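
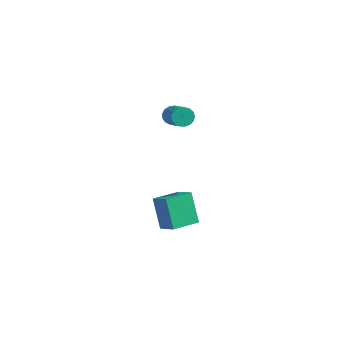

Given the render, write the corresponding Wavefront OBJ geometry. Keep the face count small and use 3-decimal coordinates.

v -0.042 1.725 -4.349
v -0.625 1.678 -2.605
v -0.244 3.251 -4.376
v -0.827 3.204 -2.631
v 0.907 1.856 -4.029
v 0.324 1.809 -2.284
v 0.705 3.382 -4.055
v 0.122 3.335 -2.311
v -0.729 2.892 2.525
v -0.543 3.146 2.038
v 0.575 2.962 2.368
v 0.389 2.708 2.855
v -0.562 3.356 2.219
v 0.555 3.172 2.549
v -0.62 3.459 2.47
v 0.498 3.275 2.8
v -0.702 3.432 2.734
v 0.416 3.249 3.064
v -0.79 3.282 2.95
v 0.327 3.098 3.28
v -0.865 3.042 3.068
v 0.253 2.858 3.399
v -0.908 2.768 3.062
v 0.21 2.584 3.393
v -0.91 2.522 2.933
v 0.208 2.338 3.264
v -0.871 2.361 2.711
v 0.247 2.177 3.041
v -0.799 2.322 2.445
v 0.319 2.138 2.776
v -0.711 2.413 2.198
v 0.407 2.229 2.529
v -0.627 2.614 2.026
v 0.491 2.43 2.356
v -0.567 2.878 1.968
v 0.551 2.695 2.298
f 2 4 1
f 5 2 1
f 1 4 3
f 3 5 1
f 2 8 4
f 6 2 5
f 6 8 2
f 4 8 3
f 7 5 3
f 3 8 7
f 7 6 5
f 8 6 7
f 10 9 13
f 10 13 11
f 11 13 14
f 11 14 12
f 13 9 15
f 13 15 14
f 14 15 16
f 14 16 12
f 15 9 17
f 15 17 16
f 16 17 18
f 16 18 12
f 17 9 19
f 17 19 18
f 18 19 20
f 18 20 12
f 19 9 21
f 19 21 20
f 20 21 22
f 20 22 12
f 21 9 23
f 21 23 22
f 22 23 24
f 22 24 12
f 23 9 25
f 23 25 24
f 24 25 26
f 24 26 12
f 25 9 27
f 25 27 26
f 26 27 28
f 26 28 12
f 27 9 29
f 27 29 28
f 28 29 30
f 28 30 12
f 29 9 31
f 29 31 30
f 30 31 32
f 30 32 12
f 31 9 33
f 31 33 32
f 32 33 34
f 32 34 12
f 33 9 35
f 33 35 34
f 34 35 36
f 34 36 12
f 35 9 10
f 35 10 36
f 36 10 11
f 36 11 12



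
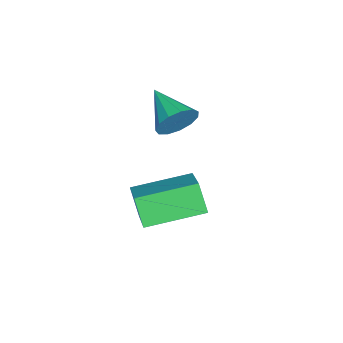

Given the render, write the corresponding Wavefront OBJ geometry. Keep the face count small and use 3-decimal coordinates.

v -3.033 -3.374 0.733
v -2.533 -3.574 1.377
v -4.247 -4.426 1.347
v -2.787 -3.2 1.517
v -3.119 -2.881 1.407
v -3.424 -2.718 1.084
v -3.605 -2.764 0.649
v -3.604 -3.003 0.241
v -3.423 -3.36 -0.012
v -3.117 -3.721 -0.028
v -2.785 -3.972 0.198
v -2.532 -4.033 0.593
v -2.438 -3.885 1.032
v -0.292 -4.147 -2.085
v -0.775 -4.552 -1.052
v -1.123 -2.179 -1.703
v -1.606 -2.584 -0.67
v 1.366 -3.636 -1.11
v 0.883 -4.041 -0.077
v 0.535 -1.668 -0.728
v 0.052 -2.073 0.305
f 2 1 4
f 2 4 3
f 4 1 5
f 4 5 3
f 5 1 6
f 5 6 3
f 6 1 7
f 6 7 3
f 7 1 8
f 7 8 3
f 8 1 9
f 8 9 3
f 9 1 10
f 9 10 3
f 10 1 11
f 10 11 3
f 11 1 12
f 11 12 3
f 12 1 13
f 12 13 3
f 13 1 2
f 13 2 3
f 15 17 14
f 18 15 14
f 14 17 16
f 16 18 14
f 15 21 17
f 19 15 18
f 19 21 15
f 17 21 16
f 20 18 16
f 16 21 20
f 20 19 18
f 21 19 20



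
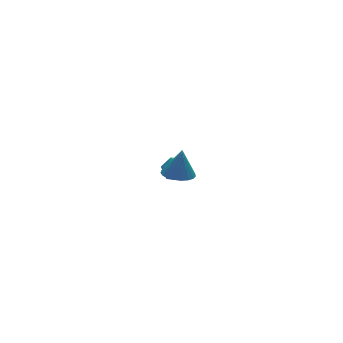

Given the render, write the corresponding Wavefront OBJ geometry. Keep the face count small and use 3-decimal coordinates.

v -0.959 -2.228 1.597
v -0.612 -1.66 1.459
v -0.701 -2.092 2.803
v -0.873 -1.56 1.503
v -1.149 -1.577 1.564
v -1.392 -1.705 1.63
v -1.56 -1.925 1.691
v -1.624 -2.197 1.736
v -1.573 -2.474 1.756
v -1.415 -2.709 1.749
v -1.179 -2.861 1.716
v -0.905 -2.903 1.662
v -0.64 -2.829 1.598
v -0.43 -2.651 1.533
v -0.311 -2.4 1.479
v -0.305 -2.119 1.445
v -0.411 -1.857 1.438
v 1.605 3.656 -2.883
v 2.273 3.841 -2.858
v 1.907 2.579 -2.982
v 2.575 2.764 -2.957
v 2.177 2.824 -2.392
v 1.991 3.489 -2.33
v 2.189 2.931 -3.51
v 2.003 3.596 -3.448
v 2.635 3.393 -3.245
v 2.627 3.327 -2.554
v 1.553 3.093 -3.286
v 1.545 3.027 -2.595
f 2 1 4
f 2 4 3
f 4 1 5
f 4 5 3
f 5 1 6
f 5 6 3
f 6 1 7
f 6 7 3
f 7 1 8
f 7 8 3
f 8 1 9
f 8 9 3
f 9 1 10
f 9 10 3
f 10 1 11
f 10 11 3
f 11 1 12
f 11 12 3
f 12 1 13
f 12 13 3
f 13 1 14
f 13 14 3
f 14 1 15
f 14 15 3
f 15 1 16
f 15 16 3
f 16 1 17
f 16 17 3
f 17 1 2
f 17 2 3
f 18 29 23
f 18 23 19
f 18 19 25
f 18 25 28
f 18 28 29
f 19 23 27
f 23 29 22
f 29 28 20
f 28 25 24
f 25 19 26
f 21 27 22
f 21 22 20
f 21 20 24
f 21 24 26
f 21 26 27
f 22 27 23
f 20 22 29
f 24 20 28
f 26 24 25
f 27 26 19



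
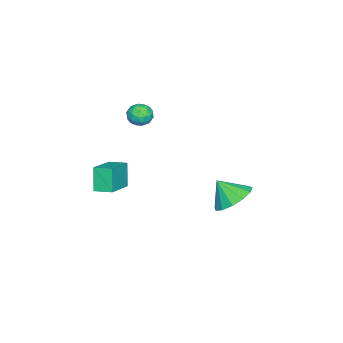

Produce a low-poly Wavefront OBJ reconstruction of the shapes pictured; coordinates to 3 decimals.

v -0.479 0.41 -3.021
v 0.308 -0.133 -3.456
v -0.501 -0.41 -2.039
v 0.559 0.276 -3.11
v 0.48 0.727 -2.735
v 0.097 1.077 -2.451
v -0.468 1.216 -2.349
v -1.038 1.099 -2.46
v -1.429 0.763 -2.749
v -1.519 0.315 -3.125
v -1.279 -0.103 -3.468
v -0.784 -0.358 -3.669
v -0.193 -0.369 -3.665
v 1.378 -2.74 2.698
v 2.003 -2.818 2.666
v 1.317 -3.502 3.374
v 1.942 -3.58 3.342
v 1.703 -3.062 3.61
v 1.74 -2.591 3.193
v 1.58 -3.729 2.847
v 1.617 -3.258 2.43
v 2.128 -3.429 2.758
v 2.204 -3.017 3.23
v 1.116 -3.303 2.81
v 1.192 -2.891 3.282
v 1.695 -2.712 2.623
v 1.625 -3.608 3.417
v 1.484 -3.304 3.575
v 1.851 -3.349 3.556
v 1.541 -2.579 2.932
v 1.908 -2.624 2.913
v 1.732 -2.768 3.469
v 1.412 -3.696 3.127
v 1.779 -3.741 3.108
v 1.469 -2.971 2.484
v 1.836 -3.016 2.465
v 1.588 -3.552 2.571
v 2.137 -3.117 2.658
v 2.101 -3.565 3.055
v 1.888 -3.653 2.765
v 1.91 -3.376 2.519
v 2.181 -2.875 2.935
v 2.146 -3.323 3.333
v 2.005 -3.018 3.49
v 2.026 -2.741 3.245
v 2.255 -3.234 2.989
v 1.174 -2.997 2.707
v 1.139 -3.445 3.105
v 1.294 -3.579 2.795
v 1.315 -3.302 2.55
v 1.219 -2.755 2.985
v 1.183 -3.203 3.382
v 1.41 -2.944 3.521
v 1.432 -2.667 3.275
v 1.065 -3.086 3.051
v 3.13 -4.019 -0.823
v 2.642 -4.229 0.308
v 3.097 -3.162 -0.678
v 2.609 -3.372 0.453
v 4.611 -4.068 -0.193
v 4.123 -4.278 0.938
v 4.578 -3.211 -0.048
v 4.09 -3.421 1.083
f 2 1 4
f 2 4 3
f 4 1 5
f 4 5 3
f 5 1 6
f 5 6 3
f 6 1 7
f 6 7 3
f 7 1 8
f 7 8 3
f 8 1 9
f 8 9 3
f 9 1 10
f 9 10 3
f 10 1 11
f 10 11 3
f 11 1 12
f 11 12 3
f 12 1 13
f 12 13 3
f 13 1 2
f 13 2 3
f 14 51 30
f 51 25 54
f 30 54 19
f 51 54 30
f 14 30 26
f 30 19 31
f 26 31 15
f 30 31 26
f 14 26 35
f 26 15 36
f 35 36 21
f 26 36 35
f 14 35 47
f 35 21 50
f 47 50 24
f 35 50 47
f 14 47 51
f 47 24 55
f 51 55 25
f 47 55 51
f 15 31 42
f 31 19 45
f 42 45 23
f 31 45 42
f 19 54 32
f 54 25 53
f 32 53 18
f 54 53 32
f 25 55 52
f 55 24 48
f 52 48 16
f 55 48 52
f 24 50 49
f 50 21 37
f 49 37 20
f 50 37 49
f 21 36 41
f 36 15 38
f 41 38 22
f 36 38 41
f 17 43 29
f 43 23 44
f 29 44 18
f 43 44 29
f 17 29 27
f 29 18 28
f 27 28 16
f 29 28 27
f 17 27 34
f 27 16 33
f 34 33 20
f 27 33 34
f 17 34 39
f 34 20 40
f 39 40 22
f 34 40 39
f 17 39 43
f 39 22 46
f 43 46 23
f 39 46 43
f 18 44 32
f 44 23 45
f 32 45 19
f 44 45 32
f 16 28 52
f 28 18 53
f 52 53 25
f 28 53 52
f 20 33 49
f 33 16 48
f 49 48 24
f 33 48 49
f 22 40 41
f 40 20 37
f 41 37 21
f 40 37 41
f 23 46 42
f 46 22 38
f 42 38 15
f 46 38 42
f 57 59 56
f 60 57 56
f 56 59 58
f 58 60 56
f 57 63 59
f 61 57 60
f 61 63 57
f 59 63 58
f 62 60 58
f 58 63 62
f 62 61 60
f 63 61 62



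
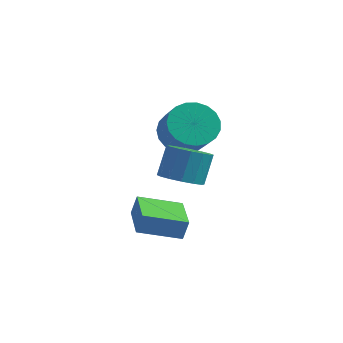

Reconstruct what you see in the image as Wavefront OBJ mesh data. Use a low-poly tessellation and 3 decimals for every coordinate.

v -2.188 1.651 -1.479
v -1.834 1.049 -2.194
v -1.118 0.307 -1.217
v -1.472 0.909 -0.501
v -1.544 1.347 -2.181
v -0.828 0.605 -1.204
v -1.365 1.697 -2.045
v -0.65 0.955 -1.068
v -1.329 2.04 -1.812
v -0.614 1.298 -0.835
v -1.441 2.315 -1.521
v -0.726 1.573 -0.544
v -1.682 2.475 -1.223
v -0.967 1.733 -0.246
v -2.011 2.493 -0.969
v -1.296 1.751 0.008
v -2.37 2.365 -0.803
v -1.655 1.623 0.174
v -2.698 2.114 -0.754
v -1.983 1.372 0.223
v -2.937 1.783 -0.83
v -2.222 1.041 0.147
v -3.047 1.429 -1.018
v -2.332 0.687 -0.041
v -3.008 1.113 -1.286
v -2.293 0.371 -0.309
v -2.828 0.89 -1.587
v -2.113 0.149 -0.61
v -2.536 0.799 -1.87
v -1.821 0.057 -0.893
v -2.185 0.855 -2.085
v -1.47 0.114 -1.107
v -1.024 -1.368 -1.976
v -0.192 -1.483 -1.957
v -0.124 -0.807 -0.826
v -0.956 -0.692 -0.844
v -0.25 -1.111 -2.176
v -0.182 -0.435 -1.044
v -0.515 -0.808 -2.341
v -0.447 -0.133 -1.209
v -0.916 -0.655 -2.408
v -0.848 0.02 -1.276
v -1.347 -0.694 -2.359
v -1.279 -0.018 -1.227
v -1.691 -0.912 -2.208
v -1.623 -0.237 -1.076
v -1.856 -1.253 -1.994
v -1.788 -0.577 -0.863
v -1.798 -1.625 -1.776
v -1.73 -0.949 -0.644
v -1.533 -1.927 -1.611
v -1.465 -1.252 -0.479
v -1.132 -2.08 -1.544
v -1.064 -1.405 -0.412
v -0.701 -2.042 -1.593
v -0.633 -1.366 -0.461
v -0.357 -1.823 -1.744
v -0.289 -1.148 -0.612
v -2.664 -1.922 -3.753
v -2.501 -1.758 -2.976
v -1.27 -1.147 -4.21
v -1.106 -0.983 -3.434
v -1.814 -3.377 -3.626
v -1.65 -3.213 -2.85
v -0.419 -2.602 -4.084
v -0.256 -2.438 -3.307
f 2 1 5
f 2 5 3
f 3 5 6
f 3 6 4
f 5 1 7
f 5 7 6
f 6 7 8
f 6 8 4
f 7 1 9
f 7 9 8
f 8 9 10
f 8 10 4
f 9 1 11
f 9 11 10
f 10 11 12
f 10 12 4
f 11 1 13
f 11 13 12
f 12 13 14
f 12 14 4
f 13 1 15
f 13 15 14
f 14 15 16
f 14 16 4
f 15 1 17
f 15 17 16
f 16 17 18
f 16 18 4
f 17 1 19
f 17 19 18
f 18 19 20
f 18 20 4
f 19 1 21
f 19 21 20
f 20 21 22
f 20 22 4
f 21 1 23
f 21 23 22
f 22 23 24
f 22 24 4
f 23 1 25
f 23 25 24
f 24 25 26
f 24 26 4
f 25 1 27
f 25 27 26
f 26 27 28
f 26 28 4
f 27 1 29
f 27 29 28
f 28 29 30
f 28 30 4
f 29 1 31
f 29 31 30
f 30 31 32
f 30 32 4
f 31 1 2
f 31 2 32
f 32 2 3
f 32 3 4
f 34 33 37
f 34 37 35
f 35 37 38
f 35 38 36
f 37 33 39
f 37 39 38
f 38 39 40
f 38 40 36
f 39 33 41
f 39 41 40
f 40 41 42
f 40 42 36
f 41 33 43
f 41 43 42
f 42 43 44
f 42 44 36
f 43 33 45
f 43 45 44
f 44 45 46
f 44 46 36
f 45 33 47
f 45 47 46
f 46 47 48
f 46 48 36
f 47 33 49
f 47 49 48
f 48 49 50
f 48 50 36
f 49 33 51
f 49 51 50
f 50 51 52
f 50 52 36
f 51 33 53
f 51 53 52
f 52 53 54
f 52 54 36
f 53 33 55
f 53 55 54
f 54 55 56
f 54 56 36
f 55 33 57
f 55 57 56
f 56 57 58
f 56 58 36
f 57 33 34
f 57 34 58
f 58 34 35
f 58 35 36
f 60 62 59
f 63 60 59
f 59 62 61
f 61 63 59
f 60 66 62
f 64 60 63
f 64 66 60
f 62 66 61
f 65 63 61
f 61 66 65
f 65 64 63
f 66 64 65



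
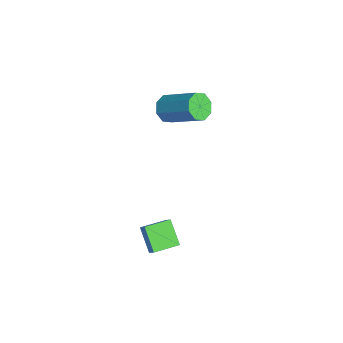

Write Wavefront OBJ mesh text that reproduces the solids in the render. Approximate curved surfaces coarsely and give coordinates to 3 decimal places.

v -1.588 3.357 1.843
v -1.15 3.469 1.27
v 0.026 4.675 2.404
v -0.412 4.563 2.977
v -1.563 3.844 1.3
v -0.387 5.05 2.433
v -1.991 3.934 1.648
v -0.815 5.139 2.781
v -2.182 3.686 2.11
v -1.007 4.891 3.244
v -2.026 3.245 2.416
v -0.85 4.451 3.55
v -1.613 2.87 2.387
v -0.437 4.076 3.52
v -1.185 2.781 2.039
v -0.009 3.986 3.172
v -0.993 3.029 1.576
v 0.182 4.234 2.71
v 2.941 1.669 -3.742
v 1.952 1.452 -2.895
v 2.707 2.846 -3.713
v 1.718 2.629 -2.867
v 3.542 1.771 -3.013
v 2.553 1.554 -2.167
v 3.308 2.948 -2.985
v 2.319 2.731 -2.138
f 2 1 5
f 2 5 3
f 3 5 6
f 3 6 4
f 5 1 7
f 5 7 6
f 6 7 8
f 6 8 4
f 7 1 9
f 7 9 8
f 8 9 10
f 8 10 4
f 9 1 11
f 9 11 10
f 10 11 12
f 10 12 4
f 11 1 13
f 11 13 12
f 12 13 14
f 12 14 4
f 13 1 15
f 13 15 14
f 14 15 16
f 14 16 4
f 15 1 17
f 15 17 16
f 16 17 18
f 16 18 4
f 17 1 2
f 17 2 18
f 18 2 3
f 18 3 4
f 20 22 19
f 23 20 19
f 19 22 21
f 21 23 19
f 20 26 22
f 24 20 23
f 24 26 20
f 22 26 21
f 25 23 21
f 21 26 25
f 25 24 23
f 26 24 25



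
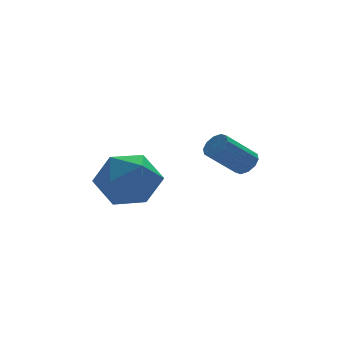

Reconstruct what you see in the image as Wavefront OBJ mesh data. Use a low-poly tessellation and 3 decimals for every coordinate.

v -1.922 1.825 1.069
v -1.142 1.113 1.637
v -2.438 0.347 -0.077
v -1.658 -0.365 0.491
v -2.639 0.023 1.06
v -2.321 0.936 1.768
v -1.259 0.524 -0.208
v -0.941 1.437 0.5
v -0.733 0.309 0.847
v -1.586 -0.001 1.631
v -1.994 1.461 -0.071
v -2.847 1.151 0.713
v 2.162 0.477 1.055
v 2.512 0.405 1.446
v 1.389 0.31 2.436
v 1.038 0.383 2.045
v 2.459 0.726 1.416
v 1.336 0.632 2.406
v 2.292 0.953 1.249
v 1.169 0.858 2.239
v 2.075 0.998 1.007
v 0.952 0.903 1.997
v 1.892 0.844 0.784
v 0.769 0.749 1.774
v 1.811 0.55 0.664
v 0.688 0.455 1.654
v 1.864 0.228 0.694
v 0.741 0.134 1.684
v 2.031 0.002 0.861
v 0.908 -0.093 1.851
v 2.248 -0.043 1.103
v 1.125 -0.138 2.093
v 2.431 0.111 1.326
v 1.308 0.016 2.316
f 1 12 6
f 1 6 2
f 1 2 8
f 1 8 11
f 1 11 12
f 2 6 10
f 6 12 5
f 12 11 3
f 11 8 7
f 8 2 9
f 4 10 5
f 4 5 3
f 4 3 7
f 4 7 9
f 4 9 10
f 5 10 6
f 3 5 12
f 7 3 11
f 9 7 8
f 10 9 2
f 14 13 17
f 14 17 15
f 15 17 18
f 15 18 16
f 17 13 19
f 17 19 18
f 18 19 20
f 18 20 16
f 19 13 21
f 19 21 20
f 20 21 22
f 20 22 16
f 21 13 23
f 21 23 22
f 22 23 24
f 22 24 16
f 23 13 25
f 23 25 24
f 24 25 26
f 24 26 16
f 25 13 27
f 25 27 26
f 26 27 28
f 26 28 16
f 27 13 29
f 27 29 28
f 28 29 30
f 28 30 16
f 29 13 31
f 29 31 30
f 30 31 32
f 30 32 16
f 31 13 33
f 31 33 32
f 32 33 34
f 32 34 16
f 33 13 14
f 33 14 34
f 34 14 15
f 34 15 16



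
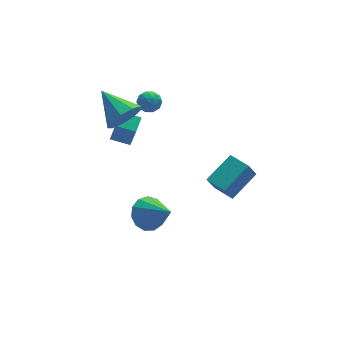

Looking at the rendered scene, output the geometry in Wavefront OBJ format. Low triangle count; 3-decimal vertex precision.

v -1.016 2.648 2.535
v -0.318 3.196 1.955
v -1.644 4.372 3.405
v -0.948 3.145 1.601
v -1.611 2.862 1.684
v -1.995 2.479 2.165
v -1.921 2.175 2.819
v -1.423 2.093 3.34
v -0.735 2.271 3.485
v -0.179 2.625 3.185
v -0.014 2.991 2.58
v 0.098 3.764 2.754
v 0.67 3.737 2.4
v 0.29 2.763 3.14
v 0.862 2.736 2.786
v 0.81 3.155 3.31
v 0.692 3.773 3.072
v 0.268 2.727 2.468
v 0.15 3.345 2.23
v 0.775 3.096 2.223
v 1.11 3.36 2.744
v -0.15 3.14 2.796
v 0.185 3.404 3.317
v 0.367 3.838 2.544
v 0.593 2.662 2.996
v 0.562 2.908 3.305
v 0.898 2.892 3.097
v 0.38 3.859 2.938
v 0.716 3.844 2.73
v 0.798 3.502 3.265
v 0.244 2.656 2.81
v 0.58 2.641 2.602
v 0.062 3.608 2.443
v 0.398 3.592 2.235
v 0.162 2.998 2.275
v 0.765 3.446 2.231
v 0.878 2.858 2.458
v 0.529 2.852 2.271
v 0.459 3.215 2.131
v 0.962 3.601 2.537
v 1.074 3.013 2.764
v 1.044 3.259 3.072
v 0.975 3.622 2.932
v 1.024 3.224 2.433
v -0.114 3.487 2.776
v -0.002 2.899 3.003
v -0.015 2.878 2.608
v -0.084 3.241 2.468
v 0.082 3.642 3.082
v 0.195 3.054 3.309
v 0.501 3.285 3.409
v 0.431 3.648 3.269
v -0.064 3.276 3.107
v -1.43 3.859 -0.179
v -1.336 3.208 1.485
v -0.865 4.616 0.085
v -0.771 3.964 1.749
v -0.549 3.296 -0.449
v -0.455 2.644 1.215
v 0.016 4.052 -0.185
v 0.11 3.401 1.479
v -0.79 0.058 -3.053
v 0.104 0.011 -3.522
v -0.15 -1.418 -1.687
v 0.155 0.408 -3.117
v -0.093 0.694 -2.692
v -0.563 0.778 -2.382
v -1.105 0.633 -2.285
v -1.546 0.305 -2.432
v -1.748 -0.101 -2.776
v -1.645 -0.457 -3.208
v -1.271 -0.649 -3.591
v -0.743 -0.617 -3.803
v -0.231 -0.371 -3.777
v 2.193 -3.506 0.563
v 1.712 -3.658 1.541
v 1.728 -2.358 0.513
v 1.247 -2.51 1.49
v 3.673 -2.87 1.39
v 3.192 -3.022 2.367
v 3.208 -1.722 1.339
v 2.727 -1.874 2.317
f 2 1 4
f 2 4 3
f 4 1 5
f 4 5 3
f 5 1 6
f 5 6 3
f 6 1 7
f 6 7 3
f 7 1 8
f 7 8 3
f 8 1 9
f 8 9 3
f 9 1 10
f 9 10 3
f 10 1 11
f 10 11 3
f 11 1 2
f 11 2 3
f 12 49 28
f 49 23 52
f 28 52 17
f 49 52 28
f 12 28 24
f 28 17 29
f 24 29 13
f 28 29 24
f 12 24 33
f 24 13 34
f 33 34 19
f 24 34 33
f 12 33 45
f 33 19 48
f 45 48 22
f 33 48 45
f 12 45 49
f 45 22 53
f 49 53 23
f 45 53 49
f 13 29 40
f 29 17 43
f 40 43 21
f 29 43 40
f 17 52 30
f 52 23 51
f 30 51 16
f 52 51 30
f 23 53 50
f 53 22 46
f 50 46 14
f 53 46 50
f 22 48 47
f 48 19 35
f 47 35 18
f 48 35 47
f 19 34 39
f 34 13 36
f 39 36 20
f 34 36 39
f 15 41 27
f 41 21 42
f 27 42 16
f 41 42 27
f 15 27 25
f 27 16 26
f 25 26 14
f 27 26 25
f 15 25 32
f 25 14 31
f 32 31 18
f 25 31 32
f 15 32 37
f 32 18 38
f 37 38 20
f 32 38 37
f 15 37 41
f 37 20 44
f 41 44 21
f 37 44 41
f 16 42 30
f 42 21 43
f 30 43 17
f 42 43 30
f 14 26 50
f 26 16 51
f 50 51 23
f 26 51 50
f 18 31 47
f 31 14 46
f 47 46 22
f 31 46 47
f 20 38 39
f 38 18 35
f 39 35 19
f 38 35 39
f 21 44 40
f 44 20 36
f 40 36 13
f 44 36 40
f 55 57 54
f 58 55 54
f 54 57 56
f 56 58 54
f 55 61 57
f 59 55 58
f 59 61 55
f 57 61 56
f 60 58 56
f 56 61 60
f 60 59 58
f 61 59 60
f 63 62 65
f 63 65 64
f 65 62 66
f 65 66 64
f 66 62 67
f 66 67 64
f 67 62 68
f 67 68 64
f 68 62 69
f 68 69 64
f 69 62 70
f 69 70 64
f 70 62 71
f 70 71 64
f 71 62 72
f 71 72 64
f 72 62 73
f 72 73 64
f 73 62 74
f 73 74 64
f 74 62 63
f 74 63 64
f 76 78 75
f 79 76 75
f 75 78 77
f 77 79 75
f 76 82 78
f 80 76 79
f 80 82 76
f 78 82 77
f 81 79 77
f 77 82 81
f 81 80 79
f 82 80 81



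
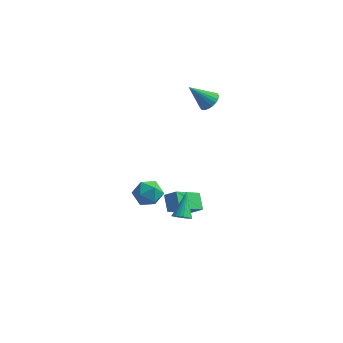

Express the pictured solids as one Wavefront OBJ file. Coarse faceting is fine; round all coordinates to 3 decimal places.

v -0.016 3.92 2.607
v 0.504 4.076 3.11
v -1.144 3.48 3.913
v 0.363 4.347 3.079
v 0.155 4.544 2.966
v -0.082 4.634 2.792
v -0.308 4.6 2.585
v -0.483 4.449 2.383
v -0.578 4.206 2.219
v -0.575 3.914 2.122
v -0.476 3.623 2.11
v -0.298 3.383 2.183
v -0.07 3.236 2.33
v 0.166 3.208 2.525
v 0.371 3.303 2.734
v 0.509 3.504 2.921
v 0.556 3.777 3.054
v -2.703 -0.525 -3.482
v -2.013 0.1 -3.15
v -2.387 -1.52 -2.27
v -1.697 -0.895 -1.938
v -2.652 -0.648 -1.888
v -2.848 -0.033 -2.637
v -1.552 -1.387 -2.783
v -1.748 -0.772 -3.532
v -1.302 -0.433 -2.717
v -1.982 0.024 -2.165
v -2.418 -1.444 -3.255
v -3.098 -0.987 -2.703
v 1.181 -4.566 -0.735
v 1.402 -4.925 -0.336
v 1.039 -3.354 0.435
v 1.59 -4.826 -0.415
v 1.715 -4.688 -0.543
v 1.759 -4.531 -0.7
v 1.715 -4.38 -0.863
v 1.59 -4.257 -1.006
v 1.403 -4.181 -1.107
v 1.182 -4.163 -1.152
v 0.96 -4.207 -1.133
v 0.773 -4.306 -1.054
v 0.647 -4.444 -0.926
v 0.603 -4.601 -0.769
v 0.647 -4.752 -0.606
v 0.772 -4.875 -0.464
v 0.96 -4.951 -0.362
v 1.181 -4.969 -0.317
v -0.038 -1.383 -2.947
v -0.524 -0.57 -2.227
v -0.785 -1.341 -3.499
v -1.271 -0.528 -2.779
v 0.871 0.148 -4.061
v 0.385 0.961 -3.341
v 0.124 0.19 -4.613
v -0.362 1.003 -3.893
f 2 1 4
f 2 4 3
f 4 1 5
f 4 5 3
f 5 1 6
f 5 6 3
f 6 1 7
f 6 7 3
f 7 1 8
f 7 8 3
f 8 1 9
f 8 9 3
f 9 1 10
f 9 10 3
f 10 1 11
f 10 11 3
f 11 1 12
f 11 12 3
f 12 1 13
f 12 13 3
f 13 1 14
f 13 14 3
f 14 1 15
f 14 15 3
f 15 1 16
f 15 16 3
f 16 1 17
f 16 17 3
f 17 1 2
f 17 2 3
f 18 29 23
f 18 23 19
f 18 19 25
f 18 25 28
f 18 28 29
f 19 23 27
f 23 29 22
f 29 28 20
f 28 25 24
f 25 19 26
f 21 27 22
f 21 22 20
f 21 20 24
f 21 24 26
f 21 26 27
f 22 27 23
f 20 22 29
f 24 20 28
f 26 24 25
f 27 26 19
f 31 30 33
f 31 33 32
f 33 30 34
f 33 34 32
f 34 30 35
f 34 35 32
f 35 30 36
f 35 36 32
f 36 30 37
f 36 37 32
f 37 30 38
f 37 38 32
f 38 30 39
f 38 39 32
f 39 30 40
f 39 40 32
f 40 30 41
f 40 41 32
f 41 30 42
f 41 42 32
f 42 30 43
f 42 43 32
f 43 30 44
f 43 44 32
f 44 30 45
f 44 45 32
f 45 30 46
f 45 46 32
f 46 30 47
f 46 47 32
f 47 30 31
f 47 31 32
f 49 51 48
f 52 49 48
f 48 51 50
f 50 52 48
f 49 55 51
f 53 49 52
f 53 55 49
f 51 55 50
f 54 52 50
f 50 55 54
f 54 53 52
f 55 53 54



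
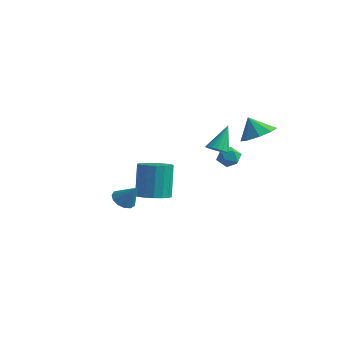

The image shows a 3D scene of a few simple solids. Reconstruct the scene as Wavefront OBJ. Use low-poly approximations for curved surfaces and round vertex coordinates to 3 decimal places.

v 0.199 2.19 -1.132
v 0.874 2.142 -0.903
v 0.146 1.038 -1.217
v 0.821 0.99 -0.988
v 0.306 1.202 -0.54
v 0.339 1.914 -0.487
v 0.681 1.266 -1.633
v 0.714 1.978 -1.58
v 1.172 1.571 -1.212
v 0.941 1.531 -0.537
v 0.079 1.649 -1.583
v -0.152 1.609 -0.908
v -1.713 -3.691 -3.208
v -1.28 -3.331 -3.625
v -0.867 -3.509 -2.172
v -1.529 -3.068 -3.468
v -1.836 -3.003 -3.229
v -2.104 -3.156 -2.984
v -2.247 -3.479 -2.809
v -2.222 -3.87 -2.762
v -2.034 -4.204 -2.856
v -1.745 -4.375 -3.062
v -1.445 -4.329 -3.314
v -1.23 -4.081 -3.533
v -1.169 -3.709 -3.649
v 2.531 1.627 1.089
v 3.251 0.94 1.313
v 1.989 1.413 2.171
v 3.446 1.572 1.536
v 3.213 2.23 1.549
v 2.661 2.605 1.347
v 2.048 2.523 1.024
v 1.661 2.022 0.731
v 1.681 1.336 0.605
v 2.099 0.786 0.706
v 2.719 0.63 0.985
v 0.498 0.739 -0.334
v 1.094 0.544 -0.165
v 0.382 1.641 1.114
v 1.146 0.788 -0.313
v 1.068 1.021 -0.464
v 0.878 1.199 -0.59
v 0.613 1.286 -0.666
v 0.325 1.265 -0.675
v 0.071 1.139 -0.617
v -0.099 0.934 -0.503
v -0.15 0.691 -0.356
v -0.073 0.457 -0.204
v 0.117 0.279 -0.078
v 0.382 0.192 -0.003
v 0.671 0.214 0.007
v 0.925 0.339 -0.051
v -3.753 0.281 -4.815
v -2.821 0.525 -4.706
v -3.194 1.024 -2.617
v -4.127 0.779 -2.725
v -3.025 0.921 -4.837
v -3.398 1.42 -2.748
v -3.396 1.17 -4.963
v -3.769 1.669 -2.874
v -3.848 1.215 -5.055
v -4.222 1.714 -2.966
v -4.279 1.047 -5.092
v -4.653 1.546 -3.003
v -4.59 0.703 -5.065
v -4.963 1.202 -2.976
v -4.709 0.262 -4.981
v -5.082 0.761 -2.892
v -4.609 -0.175 -4.859
v -4.982 0.324 -2.77
v -4.313 -0.507 -4.726
v -4.686 -0.008 -2.637
v -3.888 -0.659 -4.614
v -4.262 -0.16 -2.525
v -3.433 -0.596 -4.548
v -3.807 -0.097 -2.459
v -3.051 -0.332 -4.543
v -3.425 0.167 -2.454
v -2.83 0.073 -4.6
v -3.204 0.572 -2.511
f 1 12 6
f 1 6 2
f 1 2 8
f 1 8 11
f 1 11 12
f 2 6 10
f 6 12 5
f 12 11 3
f 11 8 7
f 8 2 9
f 4 10 5
f 4 5 3
f 4 3 7
f 4 7 9
f 4 9 10
f 5 10 6
f 3 5 12
f 7 3 11
f 9 7 8
f 10 9 2
f 14 13 16
f 14 16 15
f 16 13 17
f 16 17 15
f 17 13 18
f 17 18 15
f 18 13 19
f 18 19 15
f 19 13 20
f 19 20 15
f 20 13 21
f 20 21 15
f 21 13 22
f 21 22 15
f 22 13 23
f 22 23 15
f 23 13 24
f 23 24 15
f 24 13 25
f 24 25 15
f 25 13 14
f 25 14 15
f 27 26 29
f 27 29 28
f 29 26 30
f 29 30 28
f 30 26 31
f 30 31 28
f 31 26 32
f 31 32 28
f 32 26 33
f 32 33 28
f 33 26 34
f 33 34 28
f 34 26 35
f 34 35 28
f 35 26 36
f 35 36 28
f 36 26 27
f 36 27 28
f 38 37 40
f 38 40 39
f 40 37 41
f 40 41 39
f 41 37 42
f 41 42 39
f 42 37 43
f 42 43 39
f 43 37 44
f 43 44 39
f 44 37 45
f 44 45 39
f 45 37 46
f 45 46 39
f 46 37 47
f 46 47 39
f 47 37 48
f 47 48 39
f 48 37 49
f 48 49 39
f 49 37 50
f 49 50 39
f 50 37 51
f 50 51 39
f 51 37 52
f 51 52 39
f 52 37 38
f 52 38 39
f 54 53 57
f 54 57 55
f 55 57 58
f 55 58 56
f 57 53 59
f 57 59 58
f 58 59 60
f 58 60 56
f 59 53 61
f 59 61 60
f 60 61 62
f 60 62 56
f 61 53 63
f 61 63 62
f 62 63 64
f 62 64 56
f 63 53 65
f 63 65 64
f 64 65 66
f 64 66 56
f 65 53 67
f 65 67 66
f 66 67 68
f 66 68 56
f 67 53 69
f 67 69 68
f 68 69 70
f 68 70 56
f 69 53 71
f 69 71 70
f 70 71 72
f 70 72 56
f 71 53 73
f 71 73 72
f 72 73 74
f 72 74 56
f 73 53 75
f 73 75 74
f 74 75 76
f 74 76 56
f 75 53 77
f 75 77 76
f 76 77 78
f 76 78 56
f 77 53 79
f 77 79 78
f 78 79 80
f 78 80 56
f 79 53 54
f 79 54 80
f 80 54 55
f 80 55 56



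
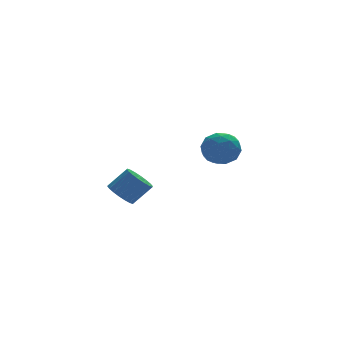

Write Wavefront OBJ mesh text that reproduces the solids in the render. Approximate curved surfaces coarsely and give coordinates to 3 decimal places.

v -2.005 -1.683 -3.21
v -1.481 -1.877 -3.725
v -0.611 -1.971 -2.805
v -1.135 -1.777 -2.29
v -1.456 -1.54 -3.715
v -0.585 -1.633 -2.795
v -1.539 -1.231 -3.605
v -0.669 -1.325 -2.685
v -1.715 -1.012 -3.416
v -0.844 -1.106 -2.496
v -1.948 -0.926 -3.187
v -1.078 -1.019 -2.267
v -2.192 -0.989 -2.962
v -1.322 -1.083 -2.042
v -2.4 -1.191 -2.787
v -1.53 -1.285 -1.866
v -2.529 -1.489 -2.695
v -1.659 -1.583 -1.775
v -2.555 -1.827 -2.705
v -1.684 -1.92 -1.785
v -2.471 -2.135 -2.815
v -1.601 -2.229 -1.895
v -2.296 -2.354 -3.004
v -1.425 -2.448 -2.084
v -2.062 -2.441 -3.233
v -1.192 -2.534 -2.313
v -1.818 -2.377 -3.458
v -0.948 -2.471 -2.538
v -1.61 -2.175 -3.634
v -0.74 -2.269 -2.713
v 3.891 2.143 -1.774
v 4.508 2.235 -2.568
v 3.472 0.645 -2.272
v 4.089 0.737 -3.066
v 4.472 0.66 -2.136
v 4.731 1.586 -1.827
v 3.249 1.294 -3.013
v 3.508 2.22 -2.704
v 4.111 1.71 -3.333
v 4.867 1.319 -2.791
v 3.113 1.561 -2.049
v 3.869 1.17 -1.507
v 4.236 2.32 -2.127
v 3.744 0.56 -2.713
v 3.969 0.514 -2.166
v 4.332 0.568 -2.633
v 4.367 1.939 -1.692
v 4.73 1.993 -2.158
v 4.709 1.067 -1.905
v 3.25 0.887 -2.682
v 3.613 0.941 -3.148
v 3.648 2.312 -2.207
v 4.011 2.366 -2.674
v 3.271 1.813 -2.935
v 4.365 2.066 -3.044
v 4.119 1.186 -3.337
v 3.625 1.513 -3.305
v 3.778 2.057 -3.124
v 4.81 1.836 -2.725
v 4.564 0.955 -3.018
v 4.789 0.91 -2.471
v 4.941 1.454 -2.29
v 4.576 1.527 -3.175
v 3.416 1.925 -1.822
v 3.17 1.044 -2.115
v 3.039 1.426 -2.55
v 3.191 1.97 -2.369
v 3.861 1.694 -1.503
v 3.615 0.814 -1.796
v 4.202 0.823 -1.716
v 4.355 1.367 -1.535
v 3.404 1.353 -1.665
f 2 1 5
f 2 5 3
f 3 5 6
f 3 6 4
f 5 1 7
f 5 7 6
f 6 7 8
f 6 8 4
f 7 1 9
f 7 9 8
f 8 9 10
f 8 10 4
f 9 1 11
f 9 11 10
f 10 11 12
f 10 12 4
f 11 1 13
f 11 13 12
f 12 13 14
f 12 14 4
f 13 1 15
f 13 15 14
f 14 15 16
f 14 16 4
f 15 1 17
f 15 17 16
f 16 17 18
f 16 18 4
f 17 1 19
f 17 19 18
f 18 19 20
f 18 20 4
f 19 1 21
f 19 21 20
f 20 21 22
f 20 22 4
f 21 1 23
f 21 23 22
f 22 23 24
f 22 24 4
f 23 1 25
f 23 25 24
f 24 25 26
f 24 26 4
f 25 1 27
f 25 27 26
f 26 27 28
f 26 28 4
f 27 1 29
f 27 29 28
f 28 29 30
f 28 30 4
f 29 1 2
f 29 2 30
f 30 2 3
f 30 3 4
f 31 68 47
f 68 42 71
f 47 71 36
f 68 71 47
f 31 47 43
f 47 36 48
f 43 48 32
f 47 48 43
f 31 43 52
f 43 32 53
f 52 53 38
f 43 53 52
f 31 52 64
f 52 38 67
f 64 67 41
f 52 67 64
f 31 64 68
f 64 41 72
f 68 72 42
f 64 72 68
f 32 48 59
f 48 36 62
f 59 62 40
f 48 62 59
f 36 71 49
f 71 42 70
f 49 70 35
f 71 70 49
f 42 72 69
f 72 41 65
f 69 65 33
f 72 65 69
f 41 67 66
f 67 38 54
f 66 54 37
f 67 54 66
f 38 53 58
f 53 32 55
f 58 55 39
f 53 55 58
f 34 60 46
f 60 40 61
f 46 61 35
f 60 61 46
f 34 46 44
f 46 35 45
f 44 45 33
f 46 45 44
f 34 44 51
f 44 33 50
f 51 50 37
f 44 50 51
f 34 51 56
f 51 37 57
f 56 57 39
f 51 57 56
f 34 56 60
f 56 39 63
f 60 63 40
f 56 63 60
f 35 61 49
f 61 40 62
f 49 62 36
f 61 62 49
f 33 45 69
f 45 35 70
f 69 70 42
f 45 70 69
f 37 50 66
f 50 33 65
f 66 65 41
f 50 65 66
f 39 57 58
f 57 37 54
f 58 54 38
f 57 54 58
f 40 63 59
f 63 39 55
f 59 55 32
f 63 55 59



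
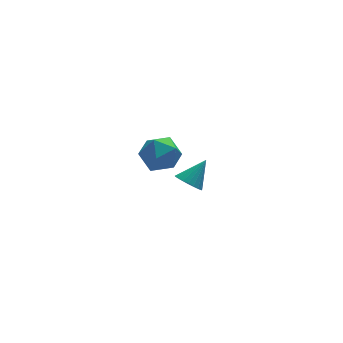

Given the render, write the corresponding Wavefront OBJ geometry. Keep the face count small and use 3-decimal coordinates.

v -1.298 -1.075 3.323
v -0.296 -0.793 3.581
v -1.184 -2.447 4.379
v -0.182 -2.165 4.637
v -1.009 -1.564 4.962
v -1.079 -0.716 4.309
v -0.401 -2.524 3.651
v -0.471 -1.676 2.998
v 0.259 -1.689 3.783
v -0.117 -1.096 4.594
v -1.363 -2.144 3.366
v -1.739 -1.551 4.177
v 2.09 2.884 -2.268
v 2.677 2.691 -2.744
v 3.15 3.356 -1.152
v 2.63 2.982 -2.822
v 2.502 3.257 -2.816
v 2.31 3.476 -2.727
v 2.085 3.605 -2.567
v 1.861 3.624 -2.362
v 1.671 3.53 -2.143
v 1.546 3.339 -1.943
v 1.503 3.078 -1.793
v 1.55 2.787 -1.714
v 1.679 2.512 -1.72
v 1.87 2.293 -1.81
v 2.095 2.164 -1.969
v 2.32 2.145 -2.174
v 2.509 2.238 -2.393
v 2.634 2.43 -2.593
f 1 12 6
f 1 6 2
f 1 2 8
f 1 8 11
f 1 11 12
f 2 6 10
f 6 12 5
f 12 11 3
f 11 8 7
f 8 2 9
f 4 10 5
f 4 5 3
f 4 3 7
f 4 7 9
f 4 9 10
f 5 10 6
f 3 5 12
f 7 3 11
f 9 7 8
f 10 9 2
f 14 13 16
f 14 16 15
f 16 13 17
f 16 17 15
f 17 13 18
f 17 18 15
f 18 13 19
f 18 19 15
f 19 13 20
f 19 20 15
f 20 13 21
f 20 21 15
f 21 13 22
f 21 22 15
f 22 13 23
f 22 23 15
f 23 13 24
f 23 24 15
f 24 13 25
f 24 25 15
f 25 13 26
f 25 26 15
f 26 13 27
f 26 27 15
f 27 13 28
f 27 28 15
f 28 13 29
f 28 29 15
f 29 13 30
f 29 30 15
f 30 13 14
f 30 14 15



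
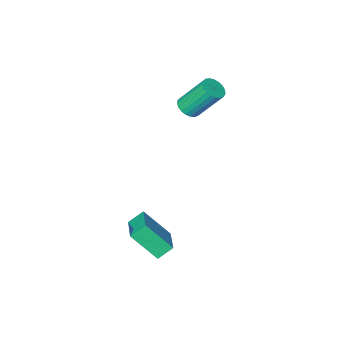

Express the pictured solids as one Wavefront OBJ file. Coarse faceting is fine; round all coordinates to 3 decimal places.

v -2.469 -2.592 0.698
v -2.028 -2.142 0.67
v -2.81 -1.279 2.234
v -3.251 -1.728 2.262
v -2.218 -2.042 0.52
v -3 -1.179 2.084
v -2.451 -2.037 0.401
v -3.233 -1.173 1.964
v -2.687 -2.127 0.333
v -3.469 -1.264 1.896
v -2.886 -2.298 0.328
v -3.668 -1.435 1.891
v -3.012 -2.52 0.387
v -3.794 -1.656 1.951
v -3.045 -2.754 0.5
v -3.827 -1.89 2.064
v -2.978 -2.96 0.647
v -3.76 -2.097 2.211
v -2.823 -3.102 0.803
v -3.605 -2.239 2.367
v -2.607 -3.156 0.941
v -3.389 -2.293 2.505
v -2.367 -3.113 1.037
v -3.149 -2.249 2.601
v -2.145 -2.979 1.074
v -2.927 -2.116 2.638
v -1.978 -2.779 1.047
v -2.76 -1.915 2.61
v -1.897 -2.546 0.959
v -2.679 -1.682 2.522
v -1.915 -2.321 0.825
v -2.697 -1.457 2.389
v 0.688 0.942 -4.176
v 1.533 0.06 -2.881
v 1.41 2.325 -3.705
v 2.255 1.443 -2.41
v 1.365 0.777 -4.73
v 2.21 -0.105 -3.435
v 2.087 2.16 -4.259
v 2.932 1.278 -2.964
f 2 1 5
f 2 5 3
f 3 5 6
f 3 6 4
f 5 1 7
f 5 7 6
f 6 7 8
f 6 8 4
f 7 1 9
f 7 9 8
f 8 9 10
f 8 10 4
f 9 1 11
f 9 11 10
f 10 11 12
f 10 12 4
f 11 1 13
f 11 13 12
f 12 13 14
f 12 14 4
f 13 1 15
f 13 15 14
f 14 15 16
f 14 16 4
f 15 1 17
f 15 17 16
f 16 17 18
f 16 18 4
f 17 1 19
f 17 19 18
f 18 19 20
f 18 20 4
f 19 1 21
f 19 21 20
f 20 21 22
f 20 22 4
f 21 1 23
f 21 23 22
f 22 23 24
f 22 24 4
f 23 1 25
f 23 25 24
f 24 25 26
f 24 26 4
f 25 1 27
f 25 27 26
f 26 27 28
f 26 28 4
f 27 1 29
f 27 29 28
f 28 29 30
f 28 30 4
f 29 1 31
f 29 31 30
f 30 31 32
f 30 32 4
f 31 1 2
f 31 2 32
f 32 2 3
f 32 3 4
f 34 36 33
f 37 34 33
f 33 36 35
f 35 37 33
f 34 40 36
f 38 34 37
f 38 40 34
f 36 40 35
f 39 37 35
f 35 40 39
f 39 38 37
f 40 38 39



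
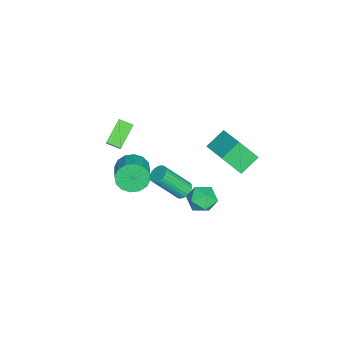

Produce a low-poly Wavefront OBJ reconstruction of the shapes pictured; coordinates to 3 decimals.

v -3.799 -3.511 -0.017
v -4.994 -3.086 0.907
v -3.708 -2.714 -0.266
v -4.903 -2.289 0.658
v -2.457 -3.171 1.562
v -3.652 -2.746 2.486
v -2.366 -2.374 1.313
v -3.561 -1.949 2.237
v 2.043 3.535 2.783
v 2.739 3.031 2.711
v 1.221 2.409 2.729
v 1.917 1.905 2.657
v 1.757 2.316 3.398
v 2.265 3.012 3.431
v 1.695 2.428 2.009
v 2.203 3.124 2.042
v 2.524 2.347 2.233
v 2.562 2.278 3.091
v 1.398 3.162 2.349
v 1.436 3.093 3.207
v -2.963 -1.93 -1.077
v -2.54 -2.433 -1.763
v -1.254 -2.133 -1.189
v -1.677 -1.63 -0.503
v -2.568 -1.975 -1.94
v -1.282 -1.675 -1.366
v -2.702 -1.505 -1.885
v -1.416 -1.205 -1.311
v -2.906 -1.149 -1.614
v -1.62 -0.849 -1.04
v -3.125 -1.002 -1.199
v -1.839 -0.702 -0.625
v -3.301 -1.104 -0.751
v -2.015 -0.804 -0.178
v -3.386 -1.427 -0.391
v -2.1 -1.127 0.183
v -3.358 -1.885 -0.214
v -2.072 -1.585 0.36
v -3.224 -2.355 -0.269
v -1.938 -2.055 0.305
v -3.02 -2.711 -0.54
v -1.734 -2.411 0.034
v -2.801 -2.858 -0.955
v -1.515 -2.558 -0.381
v -2.625 -2.756 -1.402
v -1.339 -2.456 -0.829
v -1.001 2.398 3.938
v -1.846 3.121 4.591
v -1.14 3.38 2.67
v -1.985 4.103 3.322
v 0.365 3.417 4.578
v -0.48 4.14 5.23
v 0.226 4.399 3.309
v -0.619 5.122 3.962
v -1.02 1.232 -0.251
v -0.537 1.07 -0.486
v -0.178 -0.213 1.137
v -0.66 -0.052 1.371
v -0.472 1.241 -0.366
v -0.112 -0.043 1.257
v -0.489 1.409 -0.228
v -0.13 0.126 1.395
v -0.588 1.551 -0.094
v -0.228 0.268 1.528
v -0.752 1.645 0.016
v -0.392 0.361 1.639
v -0.957 1.675 0.085
v -0.597 0.391 1.708
v -1.171 1.638 0.103
v -0.812 0.354 1.726
v -1.363 1.539 0.067
v -1.003 0.255 1.69
v -1.502 1.393 -0.017
v -1.143 0.11 1.606
v -1.568 1.223 -0.137
v -1.208 -0.061 1.486
v -1.55 1.054 -0.275
v -1.191 -0.229 1.348
v -1.452 0.912 -0.408
v -1.092 -0.371 1.214
v -1.288 0.819 -0.519
v -0.928 -0.465 1.104
v -1.083 0.789 -0.588
v -0.723 -0.495 1.035
v -0.868 0.826 -0.606
v -0.509 -0.458 1.017
v -0.677 0.925 -0.57
v -0.317 -0.359 1.053
f 2 4 1
f 5 2 1
f 1 4 3
f 3 5 1
f 2 8 4
f 6 2 5
f 6 8 2
f 4 8 3
f 7 5 3
f 3 8 7
f 7 6 5
f 8 6 7
f 9 20 14
f 9 14 10
f 9 10 16
f 9 16 19
f 9 19 20
f 10 14 18
f 14 20 13
f 20 19 11
f 19 16 15
f 16 10 17
f 12 18 13
f 12 13 11
f 12 11 15
f 12 15 17
f 12 17 18
f 13 18 14
f 11 13 20
f 15 11 19
f 17 15 16
f 18 17 10
f 22 21 25
f 22 25 23
f 23 25 26
f 23 26 24
f 25 21 27
f 25 27 26
f 26 27 28
f 26 28 24
f 27 21 29
f 27 29 28
f 28 29 30
f 28 30 24
f 29 21 31
f 29 31 30
f 30 31 32
f 30 32 24
f 31 21 33
f 31 33 32
f 32 33 34
f 32 34 24
f 33 21 35
f 33 35 34
f 34 35 36
f 34 36 24
f 35 21 37
f 35 37 36
f 36 37 38
f 36 38 24
f 37 21 39
f 37 39 38
f 38 39 40
f 38 40 24
f 39 21 41
f 39 41 40
f 40 41 42
f 40 42 24
f 41 21 43
f 41 43 42
f 42 43 44
f 42 44 24
f 43 21 45
f 43 45 44
f 44 45 46
f 44 46 24
f 45 21 22
f 45 22 46
f 46 22 23
f 46 23 24
f 48 50 47
f 51 48 47
f 47 50 49
f 49 51 47
f 48 54 50
f 52 48 51
f 52 54 48
f 50 54 49
f 53 51 49
f 49 54 53
f 53 52 51
f 54 52 53
f 56 55 59
f 56 59 57
f 57 59 60
f 57 60 58
f 59 55 61
f 59 61 60
f 60 61 62
f 60 62 58
f 61 55 63
f 61 63 62
f 62 63 64
f 62 64 58
f 63 55 65
f 63 65 64
f 64 65 66
f 64 66 58
f 65 55 67
f 65 67 66
f 66 67 68
f 66 68 58
f 67 55 69
f 67 69 68
f 68 69 70
f 68 70 58
f 69 55 71
f 69 71 70
f 70 71 72
f 70 72 58
f 71 55 73
f 71 73 72
f 72 73 74
f 72 74 58
f 73 55 75
f 73 75 74
f 74 75 76
f 74 76 58
f 75 55 77
f 75 77 76
f 76 77 78
f 76 78 58
f 77 55 79
f 77 79 78
f 78 79 80
f 78 80 58
f 79 55 81
f 79 81 80
f 80 81 82
f 80 82 58
f 81 55 83
f 81 83 82
f 82 83 84
f 82 84 58
f 83 55 85
f 83 85 84
f 84 85 86
f 84 86 58
f 85 55 87
f 85 87 86
f 86 87 88
f 86 88 58
f 87 55 56
f 87 56 88
f 88 56 57
f 88 57 58



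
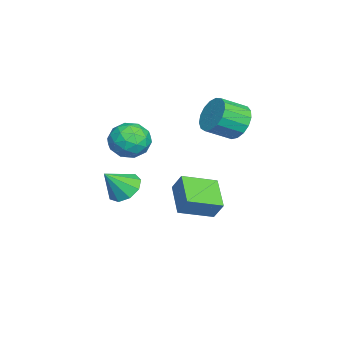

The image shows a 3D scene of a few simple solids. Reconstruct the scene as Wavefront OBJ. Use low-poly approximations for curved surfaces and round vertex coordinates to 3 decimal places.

v 3.745 -1.085 4.759
v 4.597 -1.693 4.319
v 2.643 -1.647 3.401
v 3.495 -2.255 2.961
v 3.025 -2.567 3.947
v 3.706 -2.219 4.786
v 3.534 -1.121 2.934
v 4.215 -0.773 3.773
v 4.467 -1.715 3.191
v 4.152 -2.609 3.817
v 3.088 -0.731 3.903
v 2.773 -1.625 4.529
v 4.268 -1.339 4.658
v 2.972 -2.001 3.062
v 2.695 -2.184 3.641
v 3.196 -2.541 3.383
v 3.744 -1.649 4.933
v 4.245 -2.006 4.674
v 3.321 -2.52 4.455
v 2.995 -1.334 3.046
v 3.496 -1.691 2.787
v 4.044 -0.799 4.337
v 4.545 -1.156 4.079
v 3.919 -0.82 3.265
v 4.692 -1.71 3.736
v 4.044 -2.041 2.938
v 4.067 -1.374 2.923
v 4.468 -1.169 3.416
v 4.507 -2.235 4.104
v 3.859 -2.566 3.306
v 3.583 -2.749 3.886
v 3.983 -2.545 4.379
v 4.43 -2.248 3.441
v 3.381 -0.774 4.414
v 2.733 -1.105 3.616
v 3.257 -0.795 3.341
v 3.657 -0.591 3.834
v 3.196 -1.299 4.782
v 2.548 -1.63 3.984
v 2.772 -2.171 4.304
v 3.173 -1.966 4.797
v 2.81 -1.092 4.279
v 1.353 -2.337 -0.709
v 2.191 -2.495 -1.268
v 2.067 -3.223 0.609
v 2.255 -1.903 -0.905
v 1.897 -1.514 -0.45
v 1.284 -1.51 -0.115
v 0.704 -1.894 -0.059
v 0.428 -2.485 -0.306
v 0.584 -3.007 -0.742
v 1.101 -3.216 -1.162
v 1.735 -3.013 -1.37
v 0.541 2.045 -2.924
v 1.349 0.318 -2.288
v -1.222 1.519 -2.114
v -0.414 -0.208 -1.478
v 0.854 2.568 -1.902
v 1.662 0.841 -1.266
v -0.909 2.042 -1.092
v -0.101 0.315 -0.456
v -0.128 3.139 3.548
v 0.885 3.514 3.342
v 1.502 2.275 4.126
v 0.488 1.901 4.332
v 0.758 3.74 3.8
v 1.374 2.502 4.584
v 0.427 3.829 4.2
v 1.044 2.591 4.984
v -0.031 3.76 4.451
v 0.586 2.521 5.235
v -0.511 3.548 4.495
v 0.106 2.31 5.279
v -0.903 3.243 4.322
v -0.287 2.005 5.106
v -1.118 2.914 3.971
v -0.502 1.676 4.755
v -1.107 2.637 3.524
v -0.49 1.398 4.308
v -0.871 2.474 3.082
v -0.254 1.236 3.866
v -0.465 2.464 2.747
v 0.152 1.226 3.531
v 0.018 2.609 2.595
v 0.635 1.371 3.379
v 0.468 2.875 2.662
v 1.084 1.637 3.446
v 0.781 3.202 2.932
v 1.397 1.963 3.716
f 1 38 17
f 38 12 41
f 17 41 6
f 38 41 17
f 1 17 13
f 17 6 18
f 13 18 2
f 17 18 13
f 1 13 22
f 13 2 23
f 22 23 8
f 13 23 22
f 1 22 34
f 22 8 37
f 34 37 11
f 22 37 34
f 1 34 38
f 34 11 42
f 38 42 12
f 34 42 38
f 2 18 29
f 18 6 32
f 29 32 10
f 18 32 29
f 6 41 19
f 41 12 40
f 19 40 5
f 41 40 19
f 12 42 39
f 42 11 35
f 39 35 3
f 42 35 39
f 11 37 36
f 37 8 24
f 36 24 7
f 37 24 36
f 8 23 28
f 23 2 25
f 28 25 9
f 23 25 28
f 4 30 16
f 30 10 31
f 16 31 5
f 30 31 16
f 4 16 14
f 16 5 15
f 14 15 3
f 16 15 14
f 4 14 21
f 14 3 20
f 21 20 7
f 14 20 21
f 4 21 26
f 21 7 27
f 26 27 9
f 21 27 26
f 4 26 30
f 26 9 33
f 30 33 10
f 26 33 30
f 5 31 19
f 31 10 32
f 19 32 6
f 31 32 19
f 3 15 39
f 15 5 40
f 39 40 12
f 15 40 39
f 7 20 36
f 20 3 35
f 36 35 11
f 20 35 36
f 9 27 28
f 27 7 24
f 28 24 8
f 27 24 28
f 10 33 29
f 33 9 25
f 29 25 2
f 33 25 29
f 44 43 46
f 44 46 45
f 46 43 47
f 46 47 45
f 47 43 48
f 47 48 45
f 48 43 49
f 48 49 45
f 49 43 50
f 49 50 45
f 50 43 51
f 50 51 45
f 51 43 52
f 51 52 45
f 52 43 53
f 52 53 45
f 53 43 44
f 53 44 45
f 55 57 54
f 58 55 54
f 54 57 56
f 56 58 54
f 55 61 57
f 59 55 58
f 59 61 55
f 57 61 56
f 60 58 56
f 56 61 60
f 60 59 58
f 61 59 60
f 63 62 66
f 63 66 64
f 64 66 67
f 64 67 65
f 66 62 68
f 66 68 67
f 67 68 69
f 67 69 65
f 68 62 70
f 68 70 69
f 69 70 71
f 69 71 65
f 70 62 72
f 70 72 71
f 71 72 73
f 71 73 65
f 72 62 74
f 72 74 73
f 73 74 75
f 73 75 65
f 74 62 76
f 74 76 75
f 75 76 77
f 75 77 65
f 76 62 78
f 76 78 77
f 77 78 79
f 77 79 65
f 78 62 80
f 78 80 79
f 79 80 81
f 79 81 65
f 80 62 82
f 80 82 81
f 81 82 83
f 81 83 65
f 82 62 84
f 82 84 83
f 83 84 85
f 83 85 65
f 84 62 86
f 84 86 85
f 85 86 87
f 85 87 65
f 86 62 88
f 86 88 87
f 87 88 89
f 87 89 65
f 88 62 63
f 88 63 89
f 89 63 64
f 89 64 65



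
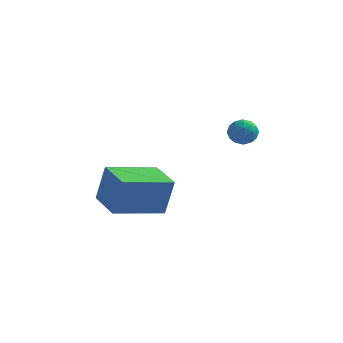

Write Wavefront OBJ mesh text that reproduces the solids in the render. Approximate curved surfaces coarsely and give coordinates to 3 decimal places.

v -1.322 -2.645 -4.396
v -0.982 -2.523 -2.806
v 0.158 -1.145 -4.827
v 0.497 -1.023 -3.238
v -0.237 -3.757 -4.542
v 0.102 -3.635 -2.953
v 1.242 -2.257 -4.974
v 1.582 -2.135 -3.384
v 2.57 2.065 -2.663
v 2.992 2.489 -2.405
v 2.888 1.331 -1.975
v 3.31 1.755 -1.717
v 2.669 1.843 -1.636
v 2.472 2.296 -2.061
v 3.408 1.524 -2.319
v 3.211 1.977 -2.744
v 3.509 2.155 -2.192
v 3.053 2.352 -1.77
v 2.827 1.468 -2.61
v 2.371 1.665 -2.188
v 2.753 2.341 -2.594
v 3.127 1.479 -1.786
v 2.751 1.53 -1.738
v 2.998 1.78 -1.587
v 2.447 2.228 -2.392
v 2.695 2.477 -2.24
v 2.506 2.097 -1.789
v 3.185 1.343 -2.14
v 3.433 1.592 -1.988
v 2.882 2.04 -2.793
v 3.129 2.29 -2.642
v 3.374 1.723 -2.591
v 3.305 2.395 -2.317
v 3.492 1.963 -1.913
v 3.55 1.827 -2.267
v 3.434 2.094 -2.517
v 3.037 2.51 -2.07
v 3.224 2.079 -1.665
v 2.847 2.13 -1.618
v 2.732 2.397 -1.868
v 3.341 2.314 -1.945
v 2.656 1.741 -2.715
v 2.843 1.31 -2.31
v 3.148 1.423 -2.512
v 3.033 1.69 -2.762
v 2.388 1.857 -2.467
v 2.575 1.425 -2.063
v 2.446 1.726 -1.863
v 2.33 1.993 -2.113
v 2.539 1.506 -2.435
f 2 4 1
f 5 2 1
f 1 4 3
f 3 5 1
f 2 8 4
f 6 2 5
f 6 8 2
f 4 8 3
f 7 5 3
f 3 8 7
f 7 6 5
f 8 6 7
f 9 46 25
f 46 20 49
f 25 49 14
f 46 49 25
f 9 25 21
f 25 14 26
f 21 26 10
f 25 26 21
f 9 21 30
f 21 10 31
f 30 31 16
f 21 31 30
f 9 30 42
f 30 16 45
f 42 45 19
f 30 45 42
f 9 42 46
f 42 19 50
f 46 50 20
f 42 50 46
f 10 26 37
f 26 14 40
f 37 40 18
f 26 40 37
f 14 49 27
f 49 20 48
f 27 48 13
f 49 48 27
f 20 50 47
f 50 19 43
f 47 43 11
f 50 43 47
f 19 45 44
f 45 16 32
f 44 32 15
f 45 32 44
f 16 31 36
f 31 10 33
f 36 33 17
f 31 33 36
f 12 38 24
f 38 18 39
f 24 39 13
f 38 39 24
f 12 24 22
f 24 13 23
f 22 23 11
f 24 23 22
f 12 22 29
f 22 11 28
f 29 28 15
f 22 28 29
f 12 29 34
f 29 15 35
f 34 35 17
f 29 35 34
f 12 34 38
f 34 17 41
f 38 41 18
f 34 41 38
f 13 39 27
f 39 18 40
f 27 40 14
f 39 40 27
f 11 23 47
f 23 13 48
f 47 48 20
f 23 48 47
f 15 28 44
f 28 11 43
f 44 43 19
f 28 43 44
f 17 35 36
f 35 15 32
f 36 32 16
f 35 32 36
f 18 41 37
f 41 17 33
f 37 33 10
f 41 33 37



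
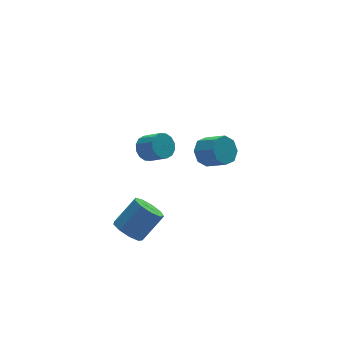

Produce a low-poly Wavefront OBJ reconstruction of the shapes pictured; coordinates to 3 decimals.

v 2.236 1.193 -0.388
v 2.603 0.849 -1.158
v 3.231 -0.176 -0.403
v 2.864 0.167 0.368
v 3.018 1.329 -0.853
v 3.646 0.304 -0.097
v 2.975 1.729 -0.275
v 3.603 0.704 0.481
v 2.499 1.814 0.237
v 3.127 0.789 0.993
v 1.869 1.536 0.383
v 2.497 0.511 1.138
v 1.454 1.056 0.077
v 2.082 0.031 0.833
v 1.497 0.656 -0.501
v 2.125 -0.369 0.255
v 1.973 0.571 -1.013
v 2.601 -0.454 -0.257
v -4.258 -3.558 -0.534
v -3.82 -2.951 -1.053
v -2.565 -2.756 0.236
v -3.002 -3.362 0.754
v -4.236 -2.662 -0.691
v -2.981 -2.466 0.597
v -4.662 -2.792 -0.257
v -3.407 -2.596 1.032
v -4.899 -3.28 0.048
v -3.644 -3.084 1.337
v -4.836 -3.898 0.08
v -3.58 -3.703 1.369
v -4.502 -4.357 -0.175
v -3.246 -4.162 1.114
v -4.054 -4.442 -0.599
v -2.798 -4.247 0.69
v -3.701 -4.113 -0.992
v -2.446 -3.918 0.296
v -3.609 -3.524 -1.172
v -2.353 -3.329 0.117
v -1.843 -0.455 2.696
v -1.243 -0.508 2.2
v -0.717 -1.377 2.928
v -1.317 -1.325 3.424
v -1.136 -0.222 2.464
v -0.61 -1.091 3.192
v -1.218 0.001 2.79
v -0.692 -0.868 3.518
v -1.467 0.103 3.09
v -0.942 -0.766 3.819
v -1.817 0.054 3.286
v -1.292 -0.815 4.014
v -2.174 -0.131 3.323
v -1.649 -1 4.051
v -2.443 -0.403 3.192
v -1.917 -1.272 3.92
v -2.55 -0.689 2.928
v -2.024 -1.558 3.656
v -2.468 -0.912 2.602
v -1.942 -1.781 3.33
v -2.218 -1.014 2.301
v -1.693 -1.883 3.03
v -1.868 -0.965 2.106
v -1.343 -1.834 2.834
v -1.511 -0.78 2.069
v -0.986 -1.649 2.797
f 2 1 5
f 2 5 3
f 3 5 6
f 3 6 4
f 5 1 7
f 5 7 6
f 6 7 8
f 6 8 4
f 7 1 9
f 7 9 8
f 8 9 10
f 8 10 4
f 9 1 11
f 9 11 10
f 10 11 12
f 10 12 4
f 11 1 13
f 11 13 12
f 12 13 14
f 12 14 4
f 13 1 15
f 13 15 14
f 14 15 16
f 14 16 4
f 15 1 17
f 15 17 16
f 16 17 18
f 16 18 4
f 17 1 2
f 17 2 18
f 18 2 3
f 18 3 4
f 20 19 23
f 20 23 21
f 21 23 24
f 21 24 22
f 23 19 25
f 23 25 24
f 24 25 26
f 24 26 22
f 25 19 27
f 25 27 26
f 26 27 28
f 26 28 22
f 27 19 29
f 27 29 28
f 28 29 30
f 28 30 22
f 29 19 31
f 29 31 30
f 30 31 32
f 30 32 22
f 31 19 33
f 31 33 32
f 32 33 34
f 32 34 22
f 33 19 35
f 33 35 34
f 34 35 36
f 34 36 22
f 35 19 37
f 35 37 36
f 36 37 38
f 36 38 22
f 37 19 20
f 37 20 38
f 38 20 21
f 38 21 22
f 40 39 43
f 40 43 41
f 41 43 44
f 41 44 42
f 43 39 45
f 43 45 44
f 44 45 46
f 44 46 42
f 45 39 47
f 45 47 46
f 46 47 48
f 46 48 42
f 47 39 49
f 47 49 48
f 48 49 50
f 48 50 42
f 49 39 51
f 49 51 50
f 50 51 52
f 50 52 42
f 51 39 53
f 51 53 52
f 52 53 54
f 52 54 42
f 53 39 55
f 53 55 54
f 54 55 56
f 54 56 42
f 55 39 57
f 55 57 56
f 56 57 58
f 56 58 42
f 57 39 59
f 57 59 58
f 58 59 60
f 58 60 42
f 59 39 61
f 59 61 60
f 60 61 62
f 60 62 42
f 61 39 63
f 61 63 62
f 62 63 64
f 62 64 42
f 63 39 40
f 63 40 64
f 64 40 41
f 64 41 42



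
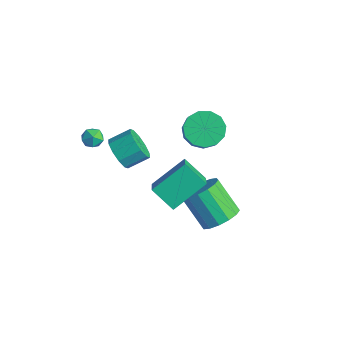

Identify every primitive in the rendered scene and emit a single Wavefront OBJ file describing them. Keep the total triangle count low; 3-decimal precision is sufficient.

v -0.181 -2.275 1.837
v 0.102 -2.705 1.455
v -0.462 -3.035 2.485
v -0.179 -3.465 2.103
v 0.177 -3.046 2.432
v 0.351 -2.576 2.032
v -0.711 -3.164 1.908
v -0.537 -2.694 1.508
v -0.226 -3.255 1.499
v 0.323 -3.182 1.822
v -0.683 -2.558 2.118
v -0.134 -2.485 2.441
v -0.714 -1.112 -0.794
v -0.376 -1.639 -0.054
v -0.008 -0.575 0.535
v -0.346 -0.048 -0.206
v 0.068 -1.572 -0.451
v 0.436 -0.508 0.137
v 0.213 -1.329 -0.98
v 0.581 -0.266 -0.391
v 0.004 -1.004 -1.438
v 0.372 0.06 -0.849
v -0.479 -0.719 -1.65
v -0.112 0.344 -1.061
v -1.052 -0.585 -1.535
v -0.684 0.479 -0.946
v -1.496 -0.652 -1.137
v -1.128 0.412 -0.549
v -1.641 -0.894 -0.609
v -1.273 0.169 -0.02
v -1.432 -1.22 -0.151
v -1.064 -0.156 0.438
v -0.948 -1.504 0.061
v -0.581 -0.441 0.65
v 3.767 -2.057 0.696
v 3.941 -0.271 1.862
v 2.639 -1.317 -0.27
v 2.812 0.47 0.895
v 4.868 -1.57 -0.215
v 5.041 0.217 0.95
v 3.739 -0.829 -1.182
v 3.913 0.957 -0.016
v -0.388 3.783 -1.3
v 0.492 3.909 -1.931
v 1.448 3.343 -0.71
v 0.568 3.217 -0.08
v 0.419 4.438 -1.628
v 1.375 3.872 -0.408
v 0.09 4.759 -1.221
v 1.045 4.194 -0.001
v -0.391 4.771 -0.84
v 0.564 4.205 0.381
v -0.871 4.468 -0.604
v 0.085 3.903 0.616
v -1.197 3.948 -0.59
v -0.242 3.383 0.631
v -1.267 3.376 -0.801
v -0.311 2.81 0.42
v -1.057 2.933 -1.17
v -0.102 2.367 0.05
v -0.635 2.759 -1.581
v 0.321 2.193 -0.361
v -0.134 2.911 -1.903
v 0.821 2.345 -0.683
v 0.286 3.339 -2.033
v 1.241 2.774 -0.813
v 4.437 1.526 -3.259
v 5.248 1.425 -2.568
v 3.893 1.073 -1.03
v 3.083 1.174 -1.721
v 5.119 1.963 -2.559
v 3.764 1.611 -1.021
v 4.806 2.384 -2.738
v 3.451 2.033 -1.2
v 4.395 2.576 -3.056
v 3.04 2.224 -1.518
v 3.996 2.485 -3.429
v 2.641 2.134 -1.891
v 3.714 2.138 -3.756
v 2.359 1.787 -2.218
v 3.627 1.627 -3.95
v 2.272 1.275 -2.412
v 3.756 1.089 -3.959
v 2.401 0.737 -2.421
v 4.069 0.667 -3.78
v 2.714 0.316 -2.242
v 4.48 0.476 -3.462
v 3.125 0.124 -1.924
v 4.879 0.566 -3.089
v 3.524 0.215 -1.551
v 5.161 0.913 -2.762
v 3.806 0.562 -1.224
f 1 12 6
f 1 6 2
f 1 2 8
f 1 8 11
f 1 11 12
f 2 6 10
f 6 12 5
f 12 11 3
f 11 8 7
f 8 2 9
f 4 10 5
f 4 5 3
f 4 3 7
f 4 7 9
f 4 9 10
f 5 10 6
f 3 5 12
f 7 3 11
f 9 7 8
f 10 9 2
f 14 13 17
f 14 17 15
f 15 17 18
f 15 18 16
f 17 13 19
f 17 19 18
f 18 19 20
f 18 20 16
f 19 13 21
f 19 21 20
f 20 21 22
f 20 22 16
f 21 13 23
f 21 23 22
f 22 23 24
f 22 24 16
f 23 13 25
f 23 25 24
f 24 25 26
f 24 26 16
f 25 13 27
f 25 27 26
f 26 27 28
f 26 28 16
f 27 13 29
f 27 29 28
f 28 29 30
f 28 30 16
f 29 13 31
f 29 31 30
f 30 31 32
f 30 32 16
f 31 13 33
f 31 33 32
f 32 33 34
f 32 34 16
f 33 13 14
f 33 14 34
f 34 14 15
f 34 15 16
f 36 38 35
f 39 36 35
f 35 38 37
f 37 39 35
f 36 42 38
f 40 36 39
f 40 42 36
f 38 42 37
f 41 39 37
f 37 42 41
f 41 40 39
f 42 40 41
f 44 43 47
f 44 47 45
f 45 47 48
f 45 48 46
f 47 43 49
f 47 49 48
f 48 49 50
f 48 50 46
f 49 43 51
f 49 51 50
f 50 51 52
f 50 52 46
f 51 43 53
f 51 53 52
f 52 53 54
f 52 54 46
f 53 43 55
f 53 55 54
f 54 55 56
f 54 56 46
f 55 43 57
f 55 57 56
f 56 57 58
f 56 58 46
f 57 43 59
f 57 59 58
f 58 59 60
f 58 60 46
f 59 43 61
f 59 61 60
f 60 61 62
f 60 62 46
f 61 43 63
f 61 63 62
f 62 63 64
f 62 64 46
f 63 43 65
f 63 65 64
f 64 65 66
f 64 66 46
f 65 43 44
f 65 44 66
f 66 44 45
f 66 45 46
f 68 67 71
f 68 71 69
f 69 71 72
f 69 72 70
f 71 67 73
f 71 73 72
f 72 73 74
f 72 74 70
f 73 67 75
f 73 75 74
f 74 75 76
f 74 76 70
f 75 67 77
f 75 77 76
f 76 77 78
f 76 78 70
f 77 67 79
f 77 79 78
f 78 79 80
f 78 80 70
f 79 67 81
f 79 81 80
f 80 81 82
f 80 82 70
f 81 67 83
f 81 83 82
f 82 83 84
f 82 84 70
f 83 67 85
f 83 85 84
f 84 85 86
f 84 86 70
f 85 67 87
f 85 87 86
f 86 87 88
f 86 88 70
f 87 67 89
f 87 89 88
f 88 89 90
f 88 90 70
f 89 67 91
f 89 91 90
f 90 91 92
f 90 92 70
f 91 67 68
f 91 68 92
f 92 68 69
f 92 69 70



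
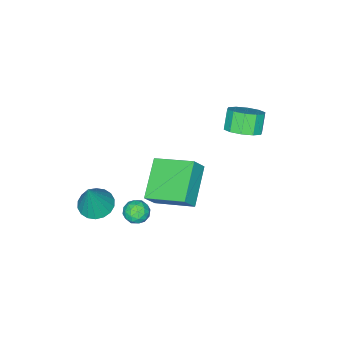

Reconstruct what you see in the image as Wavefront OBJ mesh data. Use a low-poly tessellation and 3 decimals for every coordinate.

v 2.029 -0.768 -2.638
v 2.661 -0.213 -2.929
v 2.731 -0.552 -0.702
v 2.361 0.032 -2.847
v 1.994 0.118 -2.723
v 1.635 0.029 -2.583
v 1.353 -0.218 -2.454
v 1.206 -0.574 -2.361
v 1.221 -0.968 -2.323
v 1.397 -1.322 -2.347
v 1.697 -1.567 -2.429
v 2.064 -1.653 -2.552
v 2.423 -1.564 -2.692
v 2.705 -1.317 -2.822
v 2.852 -0.961 -2.915
v 2.837 -0.567 -2.953
v 0.706 1.076 -3.885
v 1.271 0.827 -3.566
v 0.089 0.253 -3.434
v 0.654 0.004 -3.115
v 0.381 0.611 -2.916
v 0.763 1.119 -3.194
v 0.597 -0.039 -3.806
v 0.979 0.469 -4.084
v 1.203 0.138 -3.517
v 1.07 0.54 -2.967
v 0.29 0.54 -4.033
v 0.157 0.942 -3.483
v 1.043 1.024 -3.765
v 0.317 0.056 -3.235
v 0.157 0.413 -3.118
v 0.489 0.267 -2.93
v 0.744 1.195 -3.547
v 1.076 1.049 -3.359
v 0.553 0.922 -2.977
v 0.284 0.031 -3.641
v 0.616 -0.115 -3.453
v 0.871 0.813 -4.07
v 1.203 0.667 -3.882
v 0.807 0.158 -4.023
v 1.335 0.472 -3.549
v 0.972 -0.011 -3.284
v 0.939 -0.037 -3.69
v 1.163 0.262 -3.854
v 1.256 0.709 -3.226
v 0.893 0.225 -2.961
v 0.733 0.581 -2.843
v 0.958 0.88 -3.007
v 1.217 0.304 -3.197
v 0.467 0.855 -4.039
v 0.104 0.371 -3.774
v 0.402 0.2 -3.993
v 0.627 0.499 -4.157
v 0.388 1.091 -3.716
v 0.025 0.608 -3.451
v 0.197 0.818 -3.146
v 0.421 1.117 -3.31
v 0.143 0.776 -3.803
v -3.564 3.391 1.543
v -2.945 3.792 2.077
v -3.538 3.49 2.991
v -4.156 3.089 2.457
v -3.338 4.174 1.949
v -3.93 3.872 2.862
v -3.816 4.257 1.666
v -4.409 3.955 2.579
v -4.199 4.009 1.336
v -4.791 3.707 2.249
v -4.338 3.525 1.085
v -4.931 3.223 1.998
v -4.182 2.99 1.009
v -4.775 2.688 1.923
v -3.79 2.608 1.138
v -4.382 2.306 2.051
v -3.311 2.525 1.421
v -3.904 2.223 2.334
v -2.929 2.773 1.751
v -3.521 2.471 2.664
v -2.789 3.257 2.002
v -3.382 2.955 2.915
v 0.227 1.906 1.058
v -0.339 3.796 1.718
v 1.881 2.774 -0.007
v 1.315 4.663 0.653
v 0.805 1.797 1.867
v 0.239 3.686 2.527
v 2.459 2.664 0.802
v 1.893 4.554 1.462
f 2 1 4
f 2 4 3
f 4 1 5
f 4 5 3
f 5 1 6
f 5 6 3
f 6 1 7
f 6 7 3
f 7 1 8
f 7 8 3
f 8 1 9
f 8 9 3
f 9 1 10
f 9 10 3
f 10 1 11
f 10 11 3
f 11 1 12
f 11 12 3
f 12 1 13
f 12 13 3
f 13 1 14
f 13 14 3
f 14 1 15
f 14 15 3
f 15 1 16
f 15 16 3
f 16 1 2
f 16 2 3
f 17 54 33
f 54 28 57
f 33 57 22
f 54 57 33
f 17 33 29
f 33 22 34
f 29 34 18
f 33 34 29
f 17 29 38
f 29 18 39
f 38 39 24
f 29 39 38
f 17 38 50
f 38 24 53
f 50 53 27
f 38 53 50
f 17 50 54
f 50 27 58
f 54 58 28
f 50 58 54
f 18 34 45
f 34 22 48
f 45 48 26
f 34 48 45
f 22 57 35
f 57 28 56
f 35 56 21
f 57 56 35
f 28 58 55
f 58 27 51
f 55 51 19
f 58 51 55
f 27 53 52
f 53 24 40
f 52 40 23
f 53 40 52
f 24 39 44
f 39 18 41
f 44 41 25
f 39 41 44
f 20 46 32
f 46 26 47
f 32 47 21
f 46 47 32
f 20 32 30
f 32 21 31
f 30 31 19
f 32 31 30
f 20 30 37
f 30 19 36
f 37 36 23
f 30 36 37
f 20 37 42
f 37 23 43
f 42 43 25
f 37 43 42
f 20 42 46
f 42 25 49
f 46 49 26
f 42 49 46
f 21 47 35
f 47 26 48
f 35 48 22
f 47 48 35
f 19 31 55
f 31 21 56
f 55 56 28
f 31 56 55
f 23 36 52
f 36 19 51
f 52 51 27
f 36 51 52
f 25 43 44
f 43 23 40
f 44 40 24
f 43 40 44
f 26 49 45
f 49 25 41
f 45 41 18
f 49 41 45
f 60 59 63
f 60 63 61
f 61 63 64
f 61 64 62
f 63 59 65
f 63 65 64
f 64 65 66
f 64 66 62
f 65 59 67
f 65 67 66
f 66 67 68
f 66 68 62
f 67 59 69
f 67 69 68
f 68 69 70
f 68 70 62
f 69 59 71
f 69 71 70
f 70 71 72
f 70 72 62
f 71 59 73
f 71 73 72
f 72 73 74
f 72 74 62
f 73 59 75
f 73 75 74
f 74 75 76
f 74 76 62
f 75 59 77
f 75 77 76
f 76 77 78
f 76 78 62
f 77 59 79
f 77 79 78
f 78 79 80
f 78 80 62
f 79 59 60
f 79 60 80
f 80 60 61
f 80 61 62
f 82 84 81
f 85 82 81
f 81 84 83
f 83 85 81
f 82 88 84
f 86 82 85
f 86 88 82
f 84 88 83
f 87 85 83
f 83 88 87
f 87 86 85
f 88 86 87



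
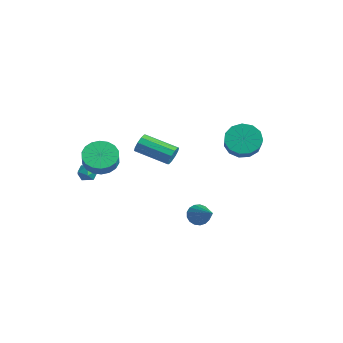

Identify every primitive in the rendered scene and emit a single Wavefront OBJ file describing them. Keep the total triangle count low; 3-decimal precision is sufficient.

v 0.042 0.771 -0.552
v 0.353 0.666 -0.002
v -1.171 -0.475 0.642
v -1.482 -0.371 0.092
v 0.13 0.989 0.043
v -1.394 -0.152 0.687
v -0.127 1.229 -0.139
v -1.651 0.088 0.505
v -0.319 1.294 -0.479
v -1.843 0.153 0.165
v -0.373 1.159 -0.846
v -1.897 0.018 -0.202
v -0.269 0.875 -1.102
v -1.793 -0.266 -0.458
v -0.046 0.552 -1.147
v -1.57 -0.589 -0.503
v 0.211 0.312 -0.965
v -1.313 -0.829 -0.321
v 0.403 0.247 -0.625
v -1.121 -0.894 0.019
v 0.457 0.382 -0.258
v -1.067 -0.759 0.386
v -2.175 -2.382 -1.005
v -1.374 -1.922 -1.387
v -0.804 -2.258 -0.598
v -1.605 -2.718 -0.215
v -1.552 -1.609 -1.126
v -0.982 -1.946 -0.337
v -1.853 -1.449 -0.84
v -1.283 -1.786 -0.051
v -2.218 -1.474 -0.586
v -1.648 -1.811 0.203
v -2.575 -1.679 -0.416
v -2.005 -2.015 0.373
v -2.852 -2.023 -0.362
v -2.282 -2.359 0.427
v -2.996 -2.438 -0.435
v -2.425 -2.774 0.354
v -2.976 -2.842 -0.622
v -2.406 -3.178 0.167
v -2.798 -3.154 -0.883
v -2.228 -3.491 -0.094
v -2.497 -3.314 -1.169
v -1.927 -3.651 -0.38
v -2.132 -3.289 -1.423
v -1.562 -3.626 -0.634
v -1.775 -3.085 -1.593
v -1.205 -3.421 -0.804
v -1.498 -2.741 -1.647
v -0.928 -3.077 -0.858
v -1.355 -2.326 -1.574
v -0.784 -2.662 -0.785
v 2.375 0.875 -3.953
v 2.629 0.453 -4.437
v 3.925 0.745 -3.027
v 2.716 0.754 -4.541
v 2.725 1.083 -4.51
v 2.654 1.364 -4.351
v 2.519 1.533 -4.102
v 2.351 1.551 -3.818
v 2.189 1.414 -3.565
v 2.069 1.154 -3.401
v 2.019 0.829 -3.363
v 2.051 0.515 -3.461
v 2.157 0.284 -3.671
v 2.313 0.188 -3.945
v 2.483 0.249 -4.222
v -3.324 -2.589 -2.188
v -2.773 -2.299 -2.29
v -2.827 -3.421 -1.87
v -2.276 -3.131 -1.972
v -2.652 -2.938 -1.504
v -2.96 -2.424 -1.7
v -2.64 -3.296 -2.46
v -2.948 -2.782 -2.656
v -2.351 -2.736 -2.458
v -2.358 -2.515 -1.867
v -3.242 -3.205 -2.293
v -3.249 -2.984 -1.702
v 1.338 4.308 0.047
v 1.993 4.31 -0.734
v 3.338 3.434 0.391
v 2.682 3.432 1.173
v 2.078 4.803 -0.451
v 3.422 3.927 0.674
v 1.927 5.139 -0.009
v 3.271 4.262 1.116
v 1.589 5.211 0.45
v 2.934 4.334 1.575
v 1.172 4.996 0.782
v 2.516 4.12 1.907
v 0.807 4.563 0.88
v 2.152 3.687 2.005
v 0.611 4.049 0.714
v 1.955 3.173 1.84
v 0.645 3.618 0.337
v 1.99 2.741 1.462
v 0.9 3.405 -0.133
v 2.244 2.528 0.992
v 1.293 3.479 -0.545
v 2.637 2.603 0.58
v 1.701 3.817 -0.769
v 3.045 2.94 0.356
f 2 1 5
f 2 5 3
f 3 5 6
f 3 6 4
f 5 1 7
f 5 7 6
f 6 7 8
f 6 8 4
f 7 1 9
f 7 9 8
f 8 9 10
f 8 10 4
f 9 1 11
f 9 11 10
f 10 11 12
f 10 12 4
f 11 1 13
f 11 13 12
f 12 13 14
f 12 14 4
f 13 1 15
f 13 15 14
f 14 15 16
f 14 16 4
f 15 1 17
f 15 17 16
f 16 17 18
f 16 18 4
f 17 1 19
f 17 19 18
f 18 19 20
f 18 20 4
f 19 1 21
f 19 21 20
f 20 21 22
f 20 22 4
f 21 1 2
f 21 2 22
f 22 2 3
f 22 3 4
f 24 23 27
f 24 27 25
f 25 27 28
f 25 28 26
f 27 23 29
f 27 29 28
f 28 29 30
f 28 30 26
f 29 23 31
f 29 31 30
f 30 31 32
f 30 32 26
f 31 23 33
f 31 33 32
f 32 33 34
f 32 34 26
f 33 23 35
f 33 35 34
f 34 35 36
f 34 36 26
f 35 23 37
f 35 37 36
f 36 37 38
f 36 38 26
f 37 23 39
f 37 39 38
f 38 39 40
f 38 40 26
f 39 23 41
f 39 41 40
f 40 41 42
f 40 42 26
f 41 23 43
f 41 43 42
f 42 43 44
f 42 44 26
f 43 23 45
f 43 45 44
f 44 45 46
f 44 46 26
f 45 23 47
f 45 47 46
f 46 47 48
f 46 48 26
f 47 23 49
f 47 49 48
f 48 49 50
f 48 50 26
f 49 23 51
f 49 51 50
f 50 51 52
f 50 52 26
f 51 23 24
f 51 24 52
f 52 24 25
f 52 25 26
f 54 53 56
f 54 56 55
f 56 53 57
f 56 57 55
f 57 53 58
f 57 58 55
f 58 53 59
f 58 59 55
f 59 53 60
f 59 60 55
f 60 53 61
f 60 61 55
f 61 53 62
f 61 62 55
f 62 53 63
f 62 63 55
f 63 53 64
f 63 64 55
f 64 53 65
f 64 65 55
f 65 53 66
f 65 66 55
f 66 53 67
f 66 67 55
f 67 53 54
f 67 54 55
f 68 79 73
f 68 73 69
f 68 69 75
f 68 75 78
f 68 78 79
f 69 73 77
f 73 79 72
f 79 78 70
f 78 75 74
f 75 69 76
f 71 77 72
f 71 72 70
f 71 70 74
f 71 74 76
f 71 76 77
f 72 77 73
f 70 72 79
f 74 70 78
f 76 74 75
f 77 76 69
f 81 80 84
f 81 84 82
f 82 84 85
f 82 85 83
f 84 80 86
f 84 86 85
f 85 86 87
f 85 87 83
f 86 80 88
f 86 88 87
f 87 88 89
f 87 89 83
f 88 80 90
f 88 90 89
f 89 90 91
f 89 91 83
f 90 80 92
f 90 92 91
f 91 92 93
f 91 93 83
f 92 80 94
f 92 94 93
f 93 94 95
f 93 95 83
f 94 80 96
f 94 96 95
f 95 96 97
f 95 97 83
f 96 80 98
f 96 98 97
f 97 98 99
f 97 99 83
f 98 80 100
f 98 100 99
f 99 100 101
f 99 101 83
f 100 80 102
f 100 102 101
f 101 102 103
f 101 103 83
f 102 80 81
f 102 81 103
f 103 81 82
f 103 82 83

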